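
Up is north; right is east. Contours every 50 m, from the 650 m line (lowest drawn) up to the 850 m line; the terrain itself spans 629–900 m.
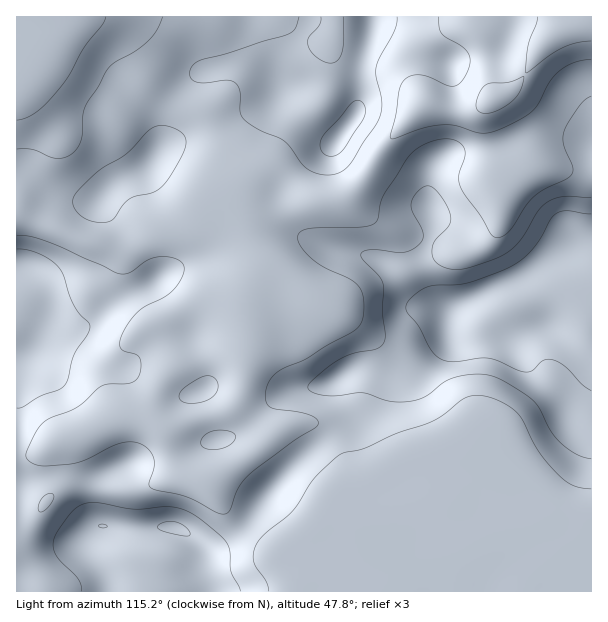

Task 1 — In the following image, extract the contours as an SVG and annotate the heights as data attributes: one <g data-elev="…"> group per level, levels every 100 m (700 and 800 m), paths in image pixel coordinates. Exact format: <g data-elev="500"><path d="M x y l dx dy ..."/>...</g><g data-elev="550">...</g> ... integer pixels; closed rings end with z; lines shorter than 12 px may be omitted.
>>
<g data-elev="700"><path d="M591 59l-16 3-14 7-11 12-11 22-6 8-12 8-23 11-16 3-27-8-15 0-18 3-30 11-2-4 6-21 3-24 2-6 4-5 8-4 9 0 25 10 6 1 8-4 7-13 2-9-2-7-6-6-15-9-6-5-2-6-1-10"/><path d="M163 17l-6 13-9 11-13 10-21 12-7 7-9 17-13 20-2 9-1 22-3 8-5 6-8 5-9 1-7-1-17-7-16-1"/></g><g data-elev="800"><path d="M240 591l-9-19-1-20-3-9-10-10-23-18-11-6-10-2-39 2-41-7-10 2-10 6-15 20-5 12 1 7 2 6 21 23 4 6 0 7"/><path d="M17 408l6-1 16-10 19-7 6-4 4-6 6-26 13-19 3-8-1-4-9-9-6-9-11-30-6-9-9-8-10-5-11-3-10-1"/><path d="M591 198l-27-2-15 5-10 9-17 28-13 13-12 7-22 8-11 3-9 1-9-2-8-4-4-4-2-6 2-12 16-18 1-6-2-8-7-12-8-10-6-2-6 2-8 8-3 8 1 8 11 21 0 6-3 4-7 6-8 3-33-2-7 1-4 3 2 6 15 15 5 9-1 28 3 23-2 9-6 5-23 4-16 7-25 20-5 7 3 5 12 3 13 1 26-3 25 8 17 1 19-4 21-16 11-5 19-3 17 2 15 6 25 17 7 8 12 22 10 13 16 12 15 5"/><path d="M329 156l7-1 6-4 21-31 2-6 0-6-1-4-4-3-4 0-5 2-29 34-2 6 1 6 3 5z"/></g>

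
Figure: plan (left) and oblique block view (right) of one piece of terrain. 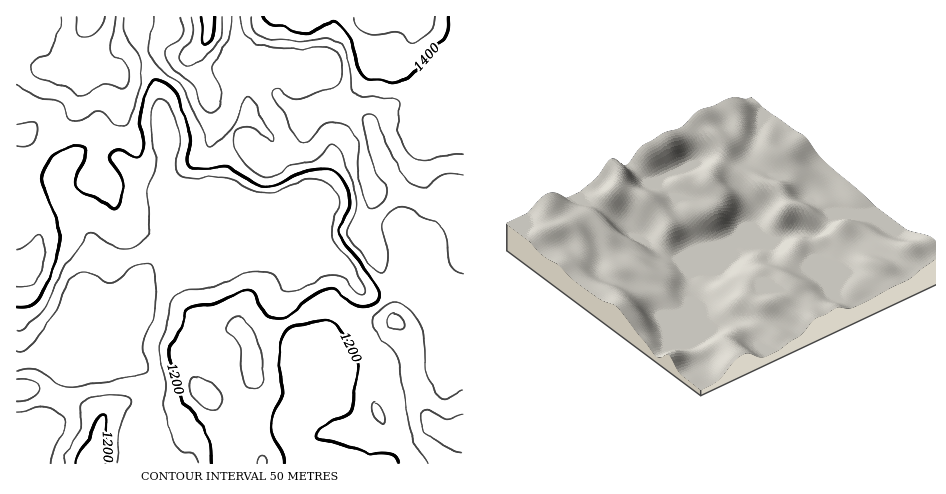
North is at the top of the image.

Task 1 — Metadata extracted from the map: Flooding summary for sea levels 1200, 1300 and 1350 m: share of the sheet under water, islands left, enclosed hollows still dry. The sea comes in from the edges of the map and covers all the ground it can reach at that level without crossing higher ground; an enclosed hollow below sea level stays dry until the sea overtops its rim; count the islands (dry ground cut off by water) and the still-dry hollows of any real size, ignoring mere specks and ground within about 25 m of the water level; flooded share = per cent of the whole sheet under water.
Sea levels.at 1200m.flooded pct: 40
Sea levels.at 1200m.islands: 0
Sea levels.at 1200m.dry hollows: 0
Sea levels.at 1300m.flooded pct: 83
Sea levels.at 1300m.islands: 0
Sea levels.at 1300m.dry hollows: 0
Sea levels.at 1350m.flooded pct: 91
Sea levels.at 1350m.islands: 0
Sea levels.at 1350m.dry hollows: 0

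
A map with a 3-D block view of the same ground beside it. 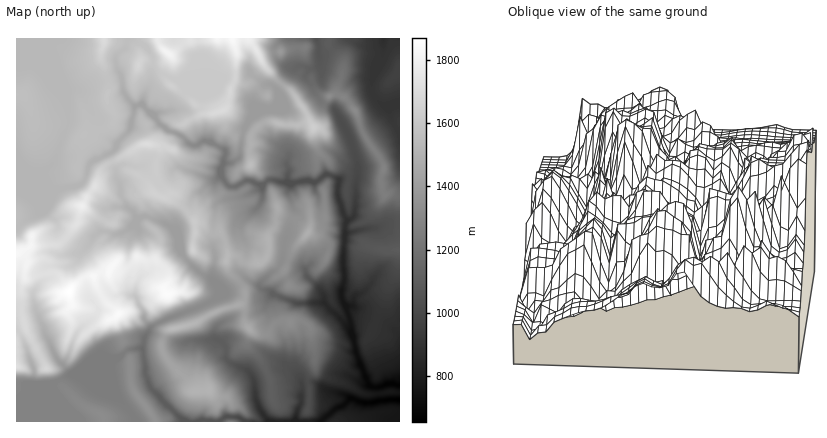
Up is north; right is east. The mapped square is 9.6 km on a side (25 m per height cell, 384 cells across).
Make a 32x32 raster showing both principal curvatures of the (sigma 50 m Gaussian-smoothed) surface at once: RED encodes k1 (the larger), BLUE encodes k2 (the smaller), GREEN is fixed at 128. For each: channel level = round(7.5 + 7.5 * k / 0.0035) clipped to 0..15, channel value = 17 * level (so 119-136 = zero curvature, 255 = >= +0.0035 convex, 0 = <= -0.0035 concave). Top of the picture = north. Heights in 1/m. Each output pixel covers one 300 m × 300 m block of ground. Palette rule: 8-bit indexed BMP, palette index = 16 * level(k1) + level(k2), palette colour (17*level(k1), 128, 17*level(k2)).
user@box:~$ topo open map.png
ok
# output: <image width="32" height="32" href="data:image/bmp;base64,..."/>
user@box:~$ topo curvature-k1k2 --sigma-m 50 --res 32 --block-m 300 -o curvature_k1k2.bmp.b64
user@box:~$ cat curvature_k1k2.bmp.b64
<image width="32" height="32" href="data:image/bmp;base64,Qk02CAAAAAAAADYEAAAoAAAAIAAAACAAAAABAAgAAAAAAAAEAAATCwAAEwsAAAABAAAAAAAAAIAAABGAAAAigAAAM4AAAESAAABVgAAAZoAAAHeAAACIgAAAmYAAAKqAAAC7gAAAzIAAAN2AAADugAAA/4AAAACAEQARgBEAIoARADOAEQBEgBEAVYARAGaAEQB3gBEAiIARAJmAEQCqgBEAu4ARAMyAEQDdgBEA7oARAP+AEQAAgCIAEYAiACKAIgAzgCIARIAiAFWAIgBmgCIAd4AiAIiAIgCZgCIAqoAiALuAIgDMgCIA3YAiAO6AIgD/gCIAAIAzABGAMwAigDMAM4AzAESAMwBVgDMAZoAzAHeAMwCIgDMAmYAzAKqAMwC7gDMAzIAzAN2AMwDugDMA/4AzAACARAARgEQAIoBEADOARABEgEQAVYBEAGaARAB3gEQAiIBEAJmARACqgEQAu4BEAMyARADdgEQA7oBEAP+ARAAAgFUAEYBVACKAVQAzgFUARIBVAFWAVQBmgFUAd4BVAIiAVQCZgFUAqoBVALuAVQDMgFUA3YBVAO6AVQD/gFUAAIBmABGAZgAigGYAM4BmAESAZgBVgGYAZoBmAHeAZgCIgGYAmYBmAKqAZgC7gGYAzIBmAN2AZgDugGYA/4BmAACAdwARgHcAIoB3ADOAdwBEgHcAVYB3AGaAdwB3gHcAiIB3AJmAdwCqgHcAu4B3AMyAdwDdgHcA7oB3AP+AdwAAgIgAEYCIACKAiAAzgIgARICIAFWAiABmgIgAd4CIAIiAiACZgIgAqoCIALuAiADMgIgA3YCIAO6AiAD/gIgAAICZABGAmQAigJkAM4CZAESAmQBVgJkAZoCZAHeAmQCIgJkAmYCZAKqAmQC7gJkAzICZAN2AmQDugJkA/4CZAACAqgARgKoAIoCqADOAqgBEgKoAVYCqAGaAqgB3gKoAiICqAJmAqgCqgKoAu4CqAMyAqgDdgKoA7oCqAP+AqgAAgLsAEYC7ACKAuwAzgLsARIC7AFWAuwBmgLsAd4C7AIiAuwCZgLsAqoC7ALuAuwDMgLsA3YC7AO6AuwD/gLsAAIDMABGAzAAigMwAM4DMAESAzABVgMwAZoDMAHeAzACIgMwAmYDMAKqAzAC7gMwAzIDMAN2AzADugMwA/4DMAACA3QARgN0AIoDdADOA3QBEgN0AVYDdAGaA3QB3gN0AiIDdAJmA3QCqgN0Au4DdAMyA3QDdgN0A7oDdAP+A3QAAgO4AEYDuACKA7gAzgO4ARIDuAFWA7gBmgO4Ad4DuAIiA7gCZgO4AqoDuALuA7gDMgO4A3YDuAO6A7gD/gO4AAID/ABGA/wAigP8AM4D/AESA/wBVgP8AZoD/AHeA/wCIgP8AmYD/AKqA/wC7gP8AzID/AN2A/wDugP8A/4D/AHeHh4eHhpeYh4aF59eQs5DQkLDywLLTwPSQs7enp5eHh4d3h4enl4aGheengKeYlsfl+ISQ2big96W0opGQoaKHd3eHqId2d4a3toCVqMm3yMengaW3l4H3c4Oj9uTk5nGRgaGFh4eHhteSlIeml6iohpaRpqiHhNOjt7aloaSS+dD79KGEd4eGyJCXp8eXp5eFcnPHhoaFx6Z1ppHGl5i0wtag9YN0h4PWoJj3hYenlZG4pqWDhXW3t5WnkLd3h6H3gaXj93NypaWAudVhgYJ1g6a0lMillranprewqIeHtLdxhdXE5aakknGR9ve2pYKUlPnFppaWyNmmgqSYh4fGhJOmx4WU6OjHwcGAofb4pIG0xpWmuMjIhZSht4eHh7ZxlLW3p5WVt+mw6KaCgID09vWlhKe2oIGCxJCVh4eHt5G3yMdlhaaUgJOn2vb51JNjpceUgKDGtILFwpSXiIe1k5SWyLWnlZeWpae4tMi1dHXFs5G119fSg7aQuISXl7WVlrVzpse3l5aFhbengqBzxoO2paLXg7HntZC4hnWXlqamlZV0hqjZw8jItoOw+LHptbbYtbSEhOe3kLeXhpbFx6S2hXWVlaaSpMaVcPiUcteFhZbGlNaFleiguKenqIH5hYXGhYSjgYRztLeC5paVxoSXuMZztfi2xoDFloeXg6PWk7fHhcbIhLXEgmTGuJSmhKeF1oSF16W3oOWUhZeIdnO2lde1hLWSlJWGlMaolaeGgoPXpYTXxafAkaaVhYeHd5PH95SWpKamp8i3lJallabHoPijtujygOWBhtm2h4eHhoOC96dzl5eXl6enpJXB0OOQ+ICysfeg14KW2LWHh4eHl5PWp4Snl5eGppSjkrH2oPXAoOPBsMDDhIb3koeHh3eIppHWtYWGl4aDprelkLL7lnaSp6fk+JZ0dfeCh4iIhoeXl5Kj2JaVtvfE1+aQsvWlhYV1lMSjlYLX14OHiIiHh4iIl4GV1tjHoaCAkLXD56WCZHPXxeWCk/eGhIeIiIeGh4eHuIC1s5DkxoWVtoO01eb29fn5lXD2lYaFh4eHh3eHh4eooueA1ZW01ti4t4OUxIOC9rWAg/iEdYaHh4eHh4eHl6eRoLiXhbaWh9iGdJWVc/elsID2x3OGhoeIh4eHh3eolLWll5W2h3d2xpWFxqTk54PD9teFdJeHh4eHd4eHd5eTt4aFtoV3d3eF5qSS87STpWK2tXR1l5h3h4eHh4eGt4Omx4SltYaHh3XlYPfWUYSkdIfYlnV2p3d3h4eHh5amhJbHgfjHdHaFdfiQ+LDGlsZ0lsiWhoaXh4eHh3d3htiVhZPVtaXHtce11ebEoaOz1ZS2lpWHhag="/>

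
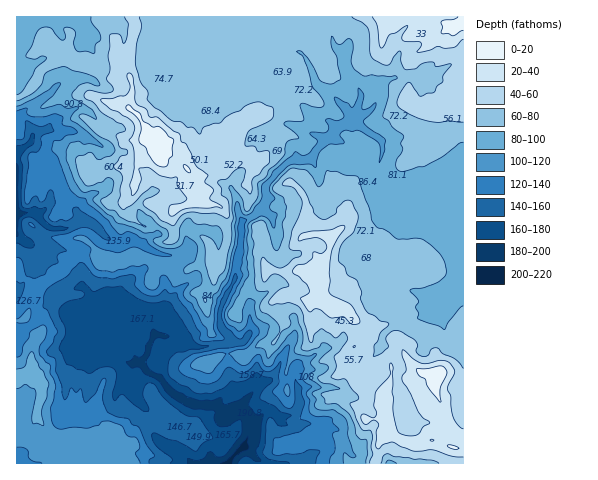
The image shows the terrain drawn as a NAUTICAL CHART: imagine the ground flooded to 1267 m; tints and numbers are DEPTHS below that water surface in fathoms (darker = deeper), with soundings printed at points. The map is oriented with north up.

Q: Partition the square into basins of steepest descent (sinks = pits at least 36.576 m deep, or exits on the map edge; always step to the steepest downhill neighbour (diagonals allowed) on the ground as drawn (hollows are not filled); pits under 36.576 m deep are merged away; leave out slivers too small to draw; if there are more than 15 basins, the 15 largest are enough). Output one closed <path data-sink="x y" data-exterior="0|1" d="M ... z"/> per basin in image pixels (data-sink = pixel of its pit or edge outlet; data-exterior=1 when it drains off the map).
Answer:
<path data-sink="228 463" data-exterior="1" d="M463 16l-446 0-1 81 8-2 7-6 11-19 20-10 9 0 14 5 21 12 10 2 9 8 6 0 2 3-4 18 11 9 8 17 10 4 2 5-3 7-11 6-8 8-2 4-1 24 12 11 21 8 28-8 26 4 5 10 1 22-5 27-9 7-5-10-27 6-22-5-10-5-13-4-18 6-13 1-5-1-7-6-11 0-12 5-8 12-23 14-6 9-6 19-6 5-6 2 0 116 16-2 2-11 4-8 6 11 8 8 44 2 8 6 12 2 14 19 245 0 4-12 0-10 7-13 12 11 14 4 25-3 16 7 10 0z"/><path data-sink="17 214" data-exterior="1" d="M71 60l-9 0-20 10-11 19-15 9 1 222 5-1 6-5 6-19 5-9 24-14 7-11 8-5 16-1 7 6 5 1 13-1 18-6 13 4 10 5 22 5 27-6 5 10 9-7 4-21 0-28-5-10-26-4-28 8-21-8-12-11 1-24 10-12 11-6 3-7-2-4-10-5-8-17-11-9 4-18-2-3-6 0-9-8z"/><path data-sink="17 461" data-exterior="1" d="M38 416l-4 8 0 9-5 3-13 2 1 26 112-1-13-18-12-2-8-6-44-2-8-8z"/><path data-sink="390 463" data-exterior="1" d="M386 429l-7 13-3 22 88-1-1-15-10 0-16-7-25 3-14-4z"/>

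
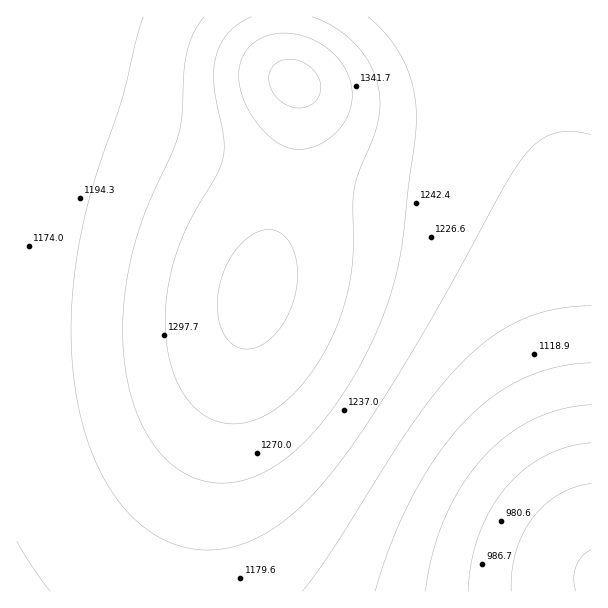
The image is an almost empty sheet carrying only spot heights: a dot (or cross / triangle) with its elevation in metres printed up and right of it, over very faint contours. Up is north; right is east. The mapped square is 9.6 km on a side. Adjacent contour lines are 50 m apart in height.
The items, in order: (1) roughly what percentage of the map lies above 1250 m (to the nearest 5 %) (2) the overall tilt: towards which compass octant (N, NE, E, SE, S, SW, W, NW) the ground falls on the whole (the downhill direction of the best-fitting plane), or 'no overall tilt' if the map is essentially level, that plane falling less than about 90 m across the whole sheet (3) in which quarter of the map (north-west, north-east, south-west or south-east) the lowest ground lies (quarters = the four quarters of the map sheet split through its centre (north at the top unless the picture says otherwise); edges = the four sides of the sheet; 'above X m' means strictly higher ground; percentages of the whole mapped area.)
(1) Ground above 1250 m makes up about 30 % of the sheet.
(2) The general tilt is down to the south-east (the land rises towards the north-west).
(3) The lowest ground is in the south-east quarter.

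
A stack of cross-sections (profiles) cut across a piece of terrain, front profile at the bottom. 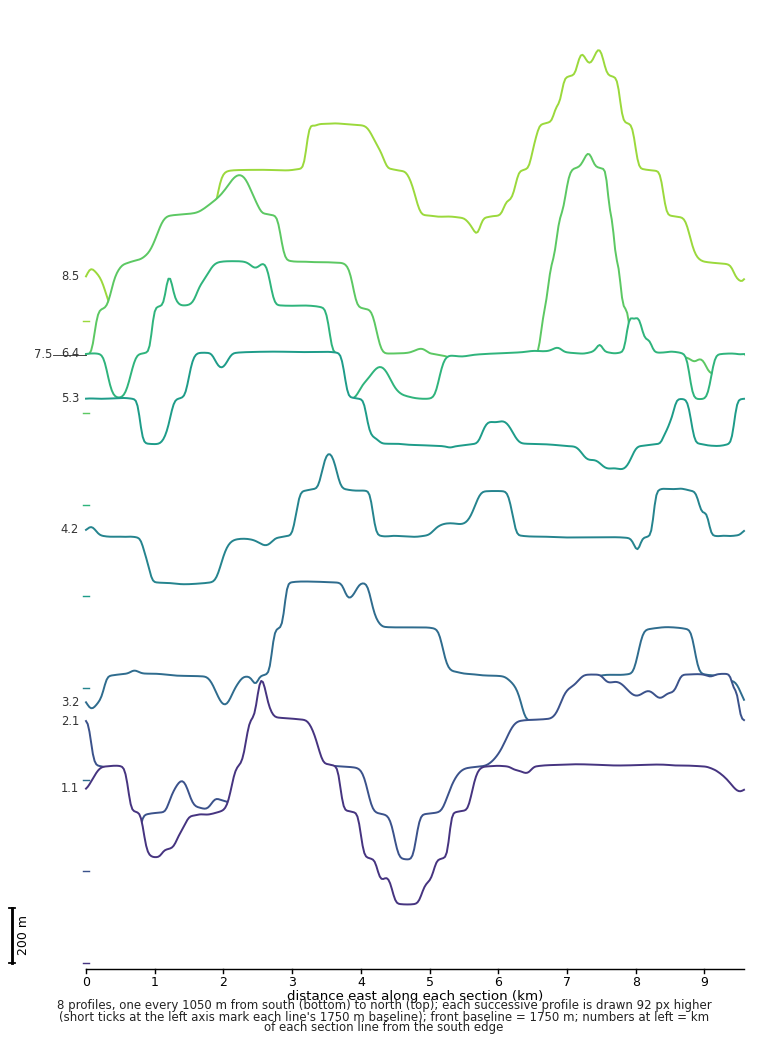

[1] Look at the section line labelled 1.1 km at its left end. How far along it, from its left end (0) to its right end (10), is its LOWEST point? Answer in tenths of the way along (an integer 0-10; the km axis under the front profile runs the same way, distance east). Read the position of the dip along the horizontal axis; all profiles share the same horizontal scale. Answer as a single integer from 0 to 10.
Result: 5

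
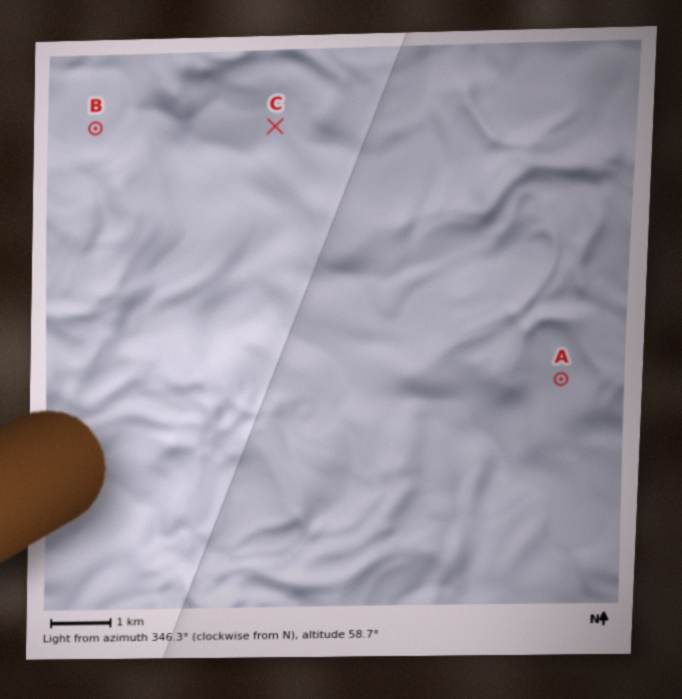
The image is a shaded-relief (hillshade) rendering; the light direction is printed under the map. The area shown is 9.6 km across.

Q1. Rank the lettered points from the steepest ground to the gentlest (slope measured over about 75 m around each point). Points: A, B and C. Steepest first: C A B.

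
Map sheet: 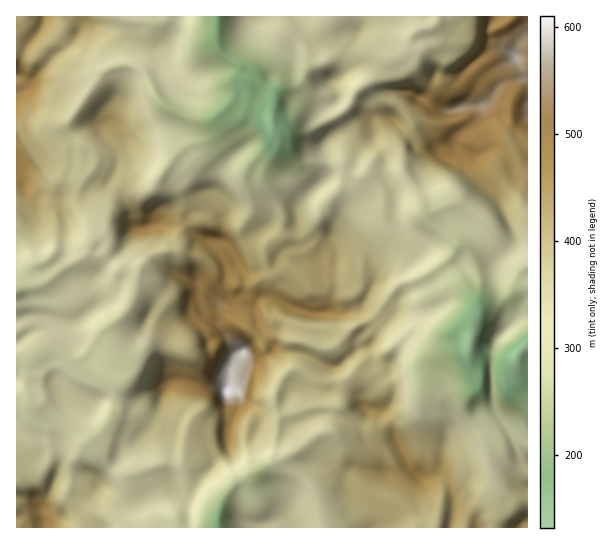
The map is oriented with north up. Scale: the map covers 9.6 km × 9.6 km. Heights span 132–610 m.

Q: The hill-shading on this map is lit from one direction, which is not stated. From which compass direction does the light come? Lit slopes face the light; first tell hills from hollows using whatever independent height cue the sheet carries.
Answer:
SE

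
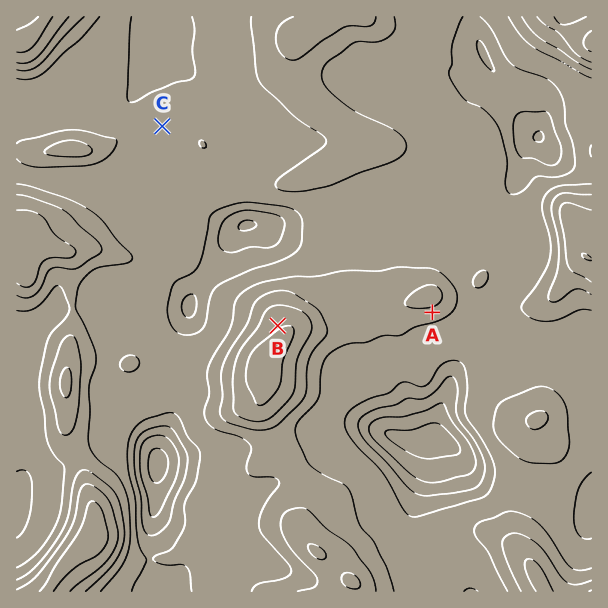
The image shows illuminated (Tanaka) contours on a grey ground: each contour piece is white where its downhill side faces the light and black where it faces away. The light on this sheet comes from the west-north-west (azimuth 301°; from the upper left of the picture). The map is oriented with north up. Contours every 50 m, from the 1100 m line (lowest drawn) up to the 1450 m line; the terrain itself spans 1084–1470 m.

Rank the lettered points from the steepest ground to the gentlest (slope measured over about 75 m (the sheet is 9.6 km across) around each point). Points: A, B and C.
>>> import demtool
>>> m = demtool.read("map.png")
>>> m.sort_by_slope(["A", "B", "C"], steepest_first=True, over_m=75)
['A', 'B', 'C']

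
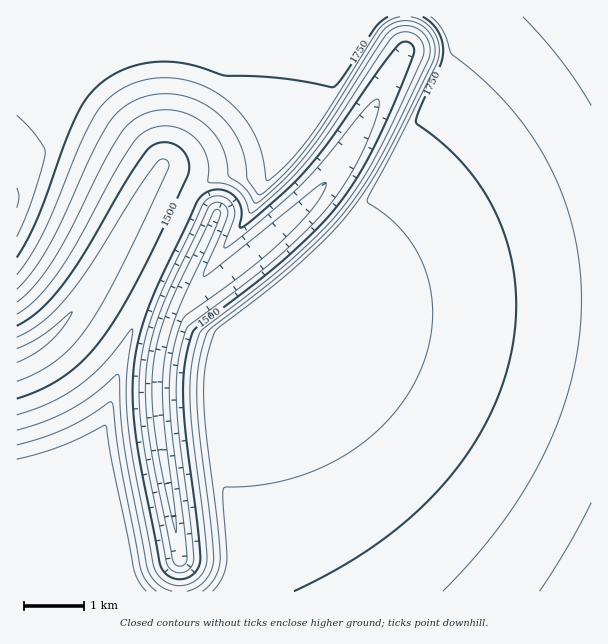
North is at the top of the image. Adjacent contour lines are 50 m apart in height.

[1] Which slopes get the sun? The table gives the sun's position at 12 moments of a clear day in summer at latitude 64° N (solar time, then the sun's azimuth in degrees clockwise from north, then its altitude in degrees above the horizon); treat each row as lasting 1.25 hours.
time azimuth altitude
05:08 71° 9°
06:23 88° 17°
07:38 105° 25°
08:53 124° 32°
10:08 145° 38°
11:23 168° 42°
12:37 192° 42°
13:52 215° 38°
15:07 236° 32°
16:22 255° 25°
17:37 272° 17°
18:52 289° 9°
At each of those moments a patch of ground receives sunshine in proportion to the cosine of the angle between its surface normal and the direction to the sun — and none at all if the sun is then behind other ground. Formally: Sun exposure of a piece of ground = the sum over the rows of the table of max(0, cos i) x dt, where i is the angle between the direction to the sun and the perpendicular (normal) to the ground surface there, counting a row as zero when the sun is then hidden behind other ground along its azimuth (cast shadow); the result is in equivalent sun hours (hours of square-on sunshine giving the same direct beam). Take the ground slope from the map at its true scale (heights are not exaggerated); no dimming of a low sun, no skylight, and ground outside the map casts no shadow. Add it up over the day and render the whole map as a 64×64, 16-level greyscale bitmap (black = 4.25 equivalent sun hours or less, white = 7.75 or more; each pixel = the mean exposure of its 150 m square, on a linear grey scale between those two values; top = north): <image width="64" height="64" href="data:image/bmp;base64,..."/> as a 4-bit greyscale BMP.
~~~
<image width="64" height="64" href="data:image/bmp;base64,Qk12CAAAAAAAAHYAAAAoAAAAQAAAAEAAAAABAAQAAAAAAAAIAAATCwAAEwsAABAAAAAAAAAAAAAAABEREQAiIiIAMzMzAERERABVVVUAZmZmAHd3dwCIiIgAmZmZAKqqqgC7u7sAzMzMAN3d3QDu7u4A////AKqqqqqqqqcyAAATWqqqqqqqqqqqqqqqqqqqqqqqqqqqqqqqqqqqplQAADRYqqqqqqqqqqqqqqqqqqqqqqqqqqqqqqqqqqqodiAAV3iqqqqqqqqqqqqqqqqqqqqqqqqqqqqqqqqqqpmXURWJmaqqqqqqqqqqqqqqqqqqqqqqqqqqqqqqqqqqmIdjWKu6qqqqqqqqqqqqqqqqqqqqqqqqqqqqqqqqqqqYh1NYq7qqqqqqqqqqqqqqqqqqqqqqqqqqqqqqqqqqqpiGU2iruqqqqqqqqqqqqqqqqqqqqqqqqqqqqqqqqqqqiIZEaLu6qqqqqqqqqqqqqqqqqqqqqqqqqqqqqqqqqqqIhUR5u7qqqqqqqqqqqqqqqqqqqqqqqqqqqqqqqqqqqYiFNXm7uqqqqqqqqqqqqqqqqqqqqqqqqqqquqqqqqqpiHU1iru6qqqqqqqqqqqqqqqqqqqqqqqqqqq7qqqqqqmIdTWKu7qqqqqqqqqqqqqqqqqqqqqqqqqqqru7qqqqqYhlNou7uqqqqqqqqqqqqqqqqqqqqqqqqqqqu7u7qqqoiGRGi7uqqqqqqqqqqqqqqqqqqqqqqqqqqqqJqru6qqmIVFebu6qqqqqqqqqqqqqqqqqqqqqqqqqqqmZ4mruqqZhjV5u7qqqqqqqqqqqqqqqqqqqqqqqqqqqqZmZnmrupmGNXm7uqqqqqqqqqqqqqqqqqqqqqqqqqqqpmZmZ3mpmYY1iru6qqqqqqqqqqqqqqqqqqqqqqqqqqqmZnd3d4mZhkWKu7qqqqqqqqqqqqqqqqqqqqqqqqqqqqd3d3d3eZmGRYu7qqqqqqqqqqqqqqqqqqqqqqqqqqqqp3d3d3d4qYZFiqqqqqqqqqqqqqqqqqqqqqqqqqqqqqqnd3d3d3iqhlWKqqqqqqqqqqqqqqqqqqqqqqqqqqqqqqd3d3d3eKqHVYqqqqqqqqqqqqqqqqqqqqqqqqqqqqqqp3d3d3iIqpdViqqqqqqqqqqqqqqqqqqqqqqqqqqqqqqnd3eIiIibp1V5maqqqqqqqqqqqqqqqqqqqqqqqqqqqqd4iIiIiJuoVHmZm7uqqqqqqqqqqqqqqqqqqqqqqqqqqoiIiIiIi7lkaIibu7u6qqqqqqqqqqqqqqqqqqqqqqqu2oiIiIiKy3RYiIq7u7u7u6qqqqqqqqqqqqqqqqqqqq7uuIiIiInMpUd2abu7u7u7u7u7qqqqqqqqqqqqqqqqru7riJmZmczINTABi7u7u7u7u7u7u7u7qqqqqqqqqqqu7u23eJmZrdxEQQAFq7u7u7u7u7u7u7u7u7u7qqqqqq7u7dp3iZmc3XRlIAA6u7u7u7u7u7u7u7u7u7u7u7u7vu7d3Zd4mZvds4hTEAGLu7u7u7u7u7u7u7u7u7u7u7u+7d3dyHeJmt3VapZBAAe7u7u7u7u7u7u7u7u7u7u7u73d3d3ah3mZzdo5uXQgAFq7u7u7u7u7u7u7u7u7u7u7vd3d3dyYeJmt3VXMqFMQA6u7u7u7u7u7u7u7u7u7u7u93d3d3biHiZzdk33KhjEAKru7u7u7u7u7u7u7u7u7u73d3d3dyoh5mt3ESu2oZCABm7u7u7u7u7u7u7u7u7u7vd3MzMzMiIiZzdg1ztuGQhAZu7u7u7u7u7u7u7u7u7u8zMzMzMyoiJm920SO/blkMQGbu7u7u7u7u7u7u7u7u7zMzMzMzMmImZzbc2n/25ZDEBm7u7u7u7u7u7u7u7u7vMzMzMzMy4iJm9uUaM/9uWMhEqu7u7u7u7u7u7u7u7u8zMzMzMzMmImZy7qrv//bljESSru7u7u7u7u7u7u7u7vMzMzMzMy4iZm87u7e//y4YxImu7u7u7u7u7u7u7u7urzMzMzMzMqIma3//+7//8p2MTOLu7u7u7u7u7u7u7u6u8zMzMzMzIiZmt//7L//7JdTI0q7u7u7u7u7u7u7u7qrvMzMzMzMuJmqqruqvP/+uGQyNru7u7u7u7u7u7u7uqq8zMzMzMzKmqu7u7u7z//bdUI0i7u7u7u7u7u7u7u6qrvMzMzMzNzMu7u7u7u8/+yWVCRau7u7u7u7u7u7u7qqq8zMzMzN3dzMzLu7u7vf/bhlM0e7u7u7u7u7u7u7uqqrzMzMzN3d3dzMzMy7u77+ynVDRau7u7u7u7u7u7u6qqq8zMzM3d3d3czMzLu7vP/rllQ0e7u7u7u7u7u7u7qqqrzMzM3d3d3d3MzMu7u73+y3VTRZu7u7u7u7u7u7uqqqq8zM3d3d3d3d3Mu7u7u+/rllQ1a7u7u7u7u7u7u6qqqrzM3d3d3d3d3dy7u7u7z+24VTRZu7u7u7u7u7u7qqqqq83d3d3d3d3dy7u7u7u+/sl1Q1W7u7u7u7u7u7uqqqqrvN3d3d3d3dy7u7u7u7zuy4VTRIu7u7u7u7u7u6qqqru7zd3d3d3dy7u7u7u7u9/sp1Q1Wru7u7u7u7u7qqqqu7u7zd3d3cu7u7u7u7u7zuy4ZTRYu7u7u7u7u7uqqqu7u7u7vMu7u7u7u7u7u7u9/cp1VIm7u7u7u7u7u6qqu7u7u7u7u7u7u7u7u7u7u7vuy4eIq7u7u7u7u7u7qqu7u7u7u7u7u7u7u7u7u7u7u8/cq7vdu7u7u7u7u7uqu7u7u7u7u7u7u7u7u7u7u7u7vv7d7v27u7u7u7u7u7u7u7u7u7u7u7u7u7u7u7u7u7u8////+7u7u7u7u7u7"/>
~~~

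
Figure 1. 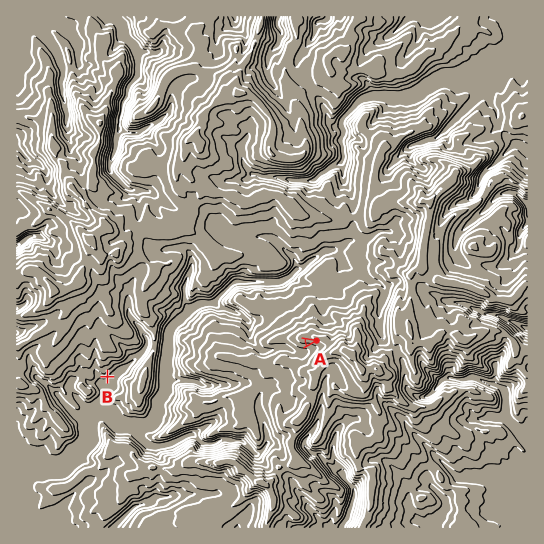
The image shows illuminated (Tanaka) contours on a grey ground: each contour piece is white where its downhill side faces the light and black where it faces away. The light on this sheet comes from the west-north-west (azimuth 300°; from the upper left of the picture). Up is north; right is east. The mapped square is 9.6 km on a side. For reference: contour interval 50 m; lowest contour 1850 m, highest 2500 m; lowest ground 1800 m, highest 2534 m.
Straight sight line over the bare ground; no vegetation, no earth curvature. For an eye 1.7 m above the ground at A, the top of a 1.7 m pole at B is hidden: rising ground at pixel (250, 352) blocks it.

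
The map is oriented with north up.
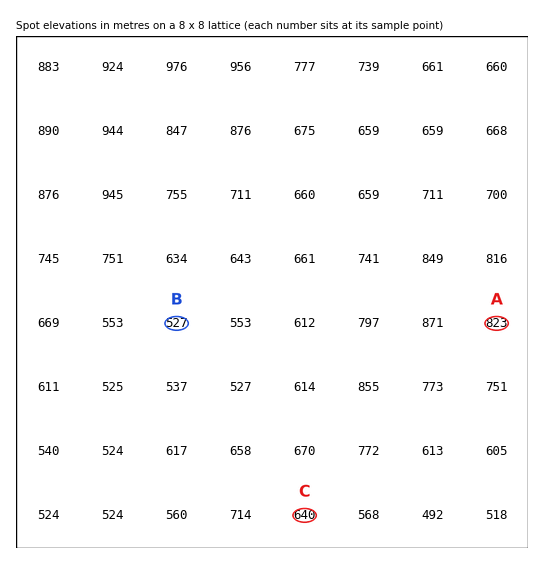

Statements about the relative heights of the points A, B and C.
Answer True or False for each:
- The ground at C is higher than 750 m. False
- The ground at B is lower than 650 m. True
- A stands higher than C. True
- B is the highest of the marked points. False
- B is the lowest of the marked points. True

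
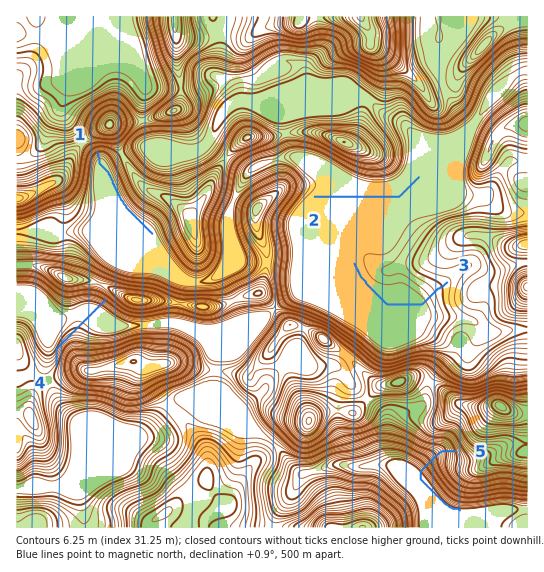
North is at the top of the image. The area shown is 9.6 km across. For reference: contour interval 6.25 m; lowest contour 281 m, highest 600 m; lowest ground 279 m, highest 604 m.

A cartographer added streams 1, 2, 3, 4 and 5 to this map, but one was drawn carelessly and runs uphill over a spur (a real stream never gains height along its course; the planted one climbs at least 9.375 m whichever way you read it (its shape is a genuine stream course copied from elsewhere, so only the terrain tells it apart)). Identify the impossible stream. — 4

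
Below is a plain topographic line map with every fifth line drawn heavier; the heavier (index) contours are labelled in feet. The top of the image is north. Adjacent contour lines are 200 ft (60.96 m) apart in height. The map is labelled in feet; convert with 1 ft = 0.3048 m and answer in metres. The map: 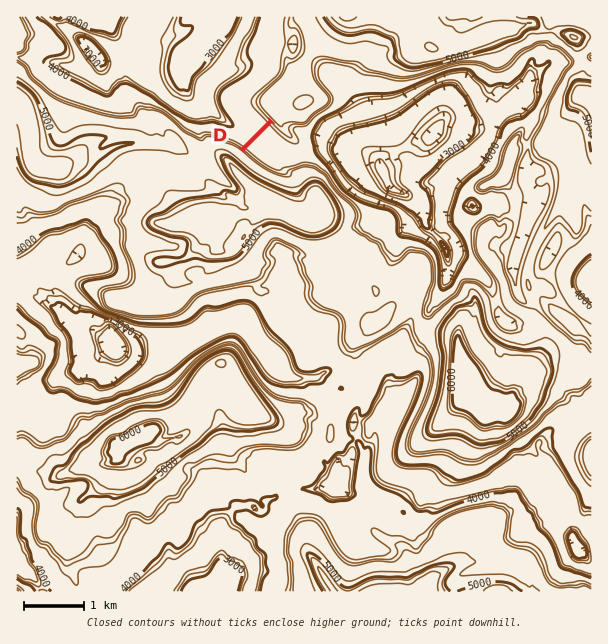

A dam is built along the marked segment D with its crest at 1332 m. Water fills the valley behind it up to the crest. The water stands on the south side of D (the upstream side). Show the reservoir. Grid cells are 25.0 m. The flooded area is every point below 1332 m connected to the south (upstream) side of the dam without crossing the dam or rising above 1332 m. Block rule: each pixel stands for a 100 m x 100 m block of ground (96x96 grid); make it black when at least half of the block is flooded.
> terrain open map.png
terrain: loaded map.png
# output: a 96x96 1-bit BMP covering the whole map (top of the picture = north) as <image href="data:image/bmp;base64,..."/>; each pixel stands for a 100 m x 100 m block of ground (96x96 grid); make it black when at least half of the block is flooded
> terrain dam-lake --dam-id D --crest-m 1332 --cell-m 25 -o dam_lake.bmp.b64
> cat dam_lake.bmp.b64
<image width="96" height="96" href="data:image/bmp;base64,Qk2+BAAAAAAAAD4AAAAoAAAAYAAAAGAAAAABAAEAAAAAAIAEAAATCwAAEwsAAAIAAAAAAAAA////AAAAAAAAAAAAAAAAAAAAAAAAAAAAAAAAAAAAAAAAAAAAAAAAAAAAAAAAAAAAAAAAAAAAAAAAAAAAAAAAAAAAAAAAAAAAAAAAAAAAAAAAAAAAAAAAAAAAAAAAAAAAAAAAAAAAAAAAAAAAAAAAAAAAAAAAAAAAAAAAAAAAAAAAAAAAAAAAAAAAAAAAAAAAAAAAAAAAAAAAAAAAAAAAAAAAAAAAAAAAAAAAAAAAAAAAAAAAAAAAAAAAAAAAAAAAAAAAAAAAAAAAAAAAAAAAAAAAAAAAAAAAAAAAAAAAAAAAAAAAAAAAAAAAAAAAAAAAAAAAAAAAAAAAAAAAAAAAAAAAAAAAAAAAAAAAAAAAAAAAAAAAAAAAAAAAAAAAAAAAAAAAAAAAAAAAAAAAAAAAAAAAAAAAAAAAAAAAAAAAAAAAAAAAAAAAAAAAAAAAAAAAAAAAAAAAAAAAAAAAAAAAAAAAAAAAAAAAAAAAAAAAAAAAAAAAAAAAAAAAAAAAAAAAAAAAAAAAAAAAAAAAAAAAAAAAAAAAAAAAAAAAAAAAAAAAAAAAAAAAAAAAAAAAAAAAAAAAAAAAAAAAAAAAAAAAAAAAAAAAAAAAAAAAAAAAAAAAAAAAAAAAAAAAAAAAAAAAAAAAAAAAAAAAAAAAAAAAAAAAAAAAAAAAAAAAAAAAAAAAAAAAAAAAAAAAAAAAAAAAAAAAAAAAAAAAAAAAAAAAAAAAAAAAAAAAAAAAAAAAAAAAAAAAAAAAAAgAAAAAAAAAAAAAAA4AAAAAAAAAAAAAAAcACAAAAAAAAAAAAAeAGAAAAAAAAAAAAAfDEAAAAAAAAAAAAAfnMAAAAAAAAAAAAAf+MAAAAAAAAAAAAAf+MAAAAAAAAAAAAAf8eAAAAAAAAAAAAwf4eAAAAAAAAAAAA4/4eAAAAAAAAAAAB//wfAAAAAAAAAAAD//wPAAAAAAAAAAAP//wHAAAAAAAAAAAf//4HgAAAAAAAAAAf//4HgAAAAAAAAAAf////wAAAAAAAAAAf////4AAAAAAAAAA/////4AAAAAAAAAB/////4AAAAAAAAAD/////8AAAAAAAAAH///4H8AAAAAAAAAP///8H8AAAAAAAAAP///+H4AAAAAAADw/////H4AAAAAAAH//////jwAAAAAAAf//////jAAAAAAAA///////jAAAAAAAAf//////zAAAAAAAAP//////zAAAAAAAAHP/////7gAAAAAAACP//////gAAAAAAAAB//////wAAAAAAAAA//////wAAAAAAAAAf/////wAAAAAAAAAP/////4AAAAAAAAAP/////4AAAAAAAAAP/////8AAAAAAAAAf/////8AAAAAAAAA//////+AAAAAAAAA/8Af//+AAAAAAAAA/gAH+P/AAAAAAAAAYAAAAH/AAAAAAAAAAAAAAD/AAAAAAAAAAAAAAB+AAAAAAAAAAAAAAAQAAAAAAAAAAAAAAAAAAAAAAAAAAAAAAAAAAAAAAAAAAAAAAAAAAAAAAAAAAAAAAAAA="/>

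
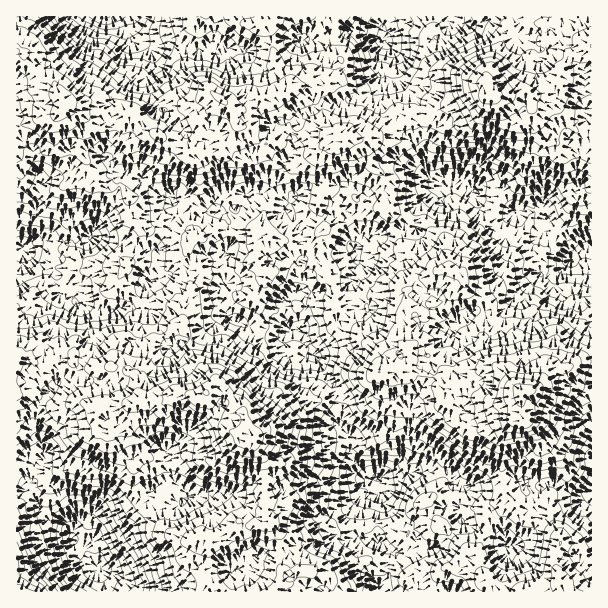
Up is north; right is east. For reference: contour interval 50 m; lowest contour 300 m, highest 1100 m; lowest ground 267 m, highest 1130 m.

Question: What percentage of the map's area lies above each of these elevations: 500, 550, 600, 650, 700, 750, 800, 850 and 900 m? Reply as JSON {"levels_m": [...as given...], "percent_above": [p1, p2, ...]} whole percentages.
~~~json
{"levels_m": [500, 550, 600, 650, 700, 750, 800, 850, 900], "percent_above": [96, 91, 84, 73, 58, 44, 31, 19, 9]}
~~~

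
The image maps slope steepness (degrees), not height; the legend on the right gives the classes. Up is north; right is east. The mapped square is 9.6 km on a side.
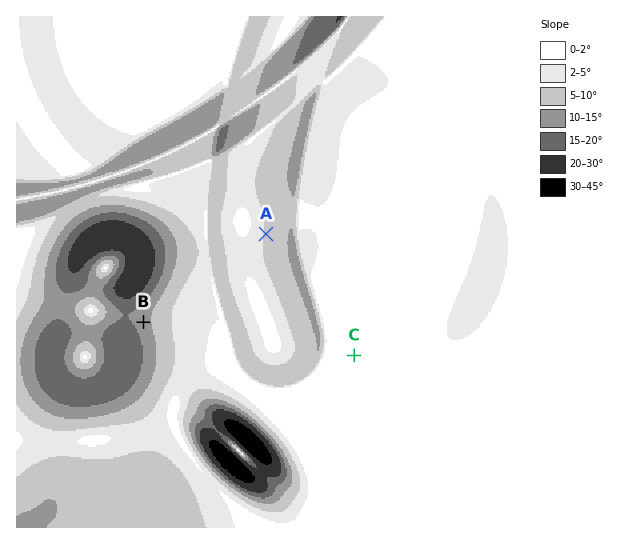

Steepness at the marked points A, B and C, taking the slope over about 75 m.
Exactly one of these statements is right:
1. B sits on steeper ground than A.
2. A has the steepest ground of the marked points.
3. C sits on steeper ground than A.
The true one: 1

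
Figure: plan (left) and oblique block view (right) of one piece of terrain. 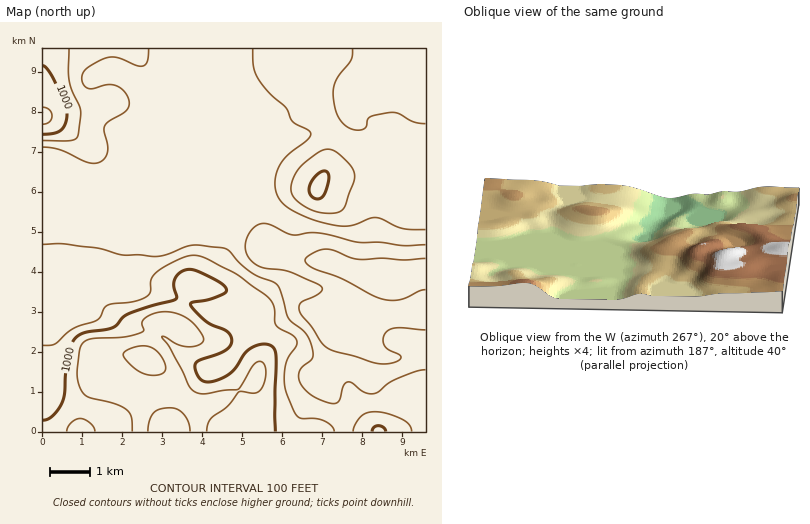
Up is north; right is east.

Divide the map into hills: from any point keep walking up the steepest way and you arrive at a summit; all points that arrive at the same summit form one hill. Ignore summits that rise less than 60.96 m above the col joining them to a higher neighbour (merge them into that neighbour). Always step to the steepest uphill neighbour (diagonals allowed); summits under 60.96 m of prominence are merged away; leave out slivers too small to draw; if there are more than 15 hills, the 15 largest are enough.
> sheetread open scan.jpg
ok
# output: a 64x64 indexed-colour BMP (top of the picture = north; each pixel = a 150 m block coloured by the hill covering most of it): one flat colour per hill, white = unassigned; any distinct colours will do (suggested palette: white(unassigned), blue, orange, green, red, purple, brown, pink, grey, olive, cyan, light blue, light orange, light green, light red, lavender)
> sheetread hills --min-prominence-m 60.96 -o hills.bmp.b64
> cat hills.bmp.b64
<image width="64" height="64" href="data:image/bmp;base64,Qk12CAAAAAAAAHYAAAAoAAAAQAAAAEAAAAABAAQAAAAAAAAIAAATCwAAEwsAABAAAAAAAAAA////ALR3HwAOf/8ALKAsACgn1gC9Z5QAS1aMAMJ34wB/f38AIr28AM++FwDox64AeLv/AIrfmACWmP8A1bDFABERERERERERERERERERERERERERERERERERERERERERERERERERERERERERERERERERERERERERERERERERERERERERERERERERERERERERERERERERERERERERERERERERERERERERERERERERERERERERERERERERERERERERERERERERERERERERERERERERERERERERERERERERERERERERERERERERERERERERERERERERERERERERERERERERERERERERERERERERERERERERERERERERERERERERERERERERERERERERERERERERERERERERERERERERERERERERERERERERERERERERERERERERERERERERERERERERERERERERERERERERERERERERERERERERERERERERERERERERERERERERERERERERERERERERERERERERERERERERERERERERERERERERERERERERERERERERERERERERERERERERERERERERERERERERERERERERERERERERERERERERERERERERERERERERERERERERERERERERERERERERERERERERERERERERERERERERERERERERERERERERERERERERERERERERERERERERERERERERERERERERERERERERERERERERERERERERERERERERERERERERERERERERERERERERERERERERERERERERERERERERERERERERERERERERERERERERERERERERERERERERERERERERERERERERERERERERERERERERERERERERERERERERERERERERERERERERERERERERERERERERERERERERERERERERERERERERERERERERERERERERERERERERERERERERERERERERERERERERERERERERERERERERERERERERERERERERERERERERERERERERERERERERERERERERERERERERERERERERERERERERERERERERERERERERERERERERERERERERERERERERERERERERERERERERERERERERERERERERERERERERERERERERERERERERERERERIiIiIiIhEREREREREREREREREREREREREREREREREiIiIiIiIiERERERERERERERERERERERERERERERESIiIiIiIiIiIRERERERERERERERERERERERERESIiIiIiIiIiIiIiIhEREREREREREREREREREREREREiIiIiIiIiIiIiIiIiEREREREREREREREREREREREREiIiIiIiIiIiIiIiIiIRERERERERERERERERERERERESIiIiIiIiIiIiIiIiIhERERERERERERERERERERERESIiIiIiIiIiIiIiIiIiEREREzMzMiIiIiIiERERERERIiIiIiIiIiIiIiIiIiIzMzMzMzMyIiIiIiIiIhERERIiIiIiIiIiIiIiIiIiIjMzMzMzMzMiIiIiIiIiIhERIiIiIiIiIiIiIiIiIiIiMzMzMzMzMyIiIiIiIiIiIiIiIiIiIiIiIiIiIiIiIiIzMzMzMzMzMSIiIiIiIiIiIiIiIiIiIiIiIiIiIiIiIjMzMzMzMzMyEiIiIiIiIiIiIiIiIiIiIiIiIiIiIiIiMzMzMzMzMzIRIiIiIiIiIiIiIiIiIiIiIiIiIiIiIiIzMzMzMzMzMyERIiIiIiIiIiIiIiIiIiIiIiIiIiIiIjMzMzMzMzMzIRESIiIiIiIiIiIiIiIiIiIiIiIiIiIiMzMzMzMzMzMyERIiIiIiIiIiIiIiIiIiIiIiIiIiIiIzMzMzMzMzMzIiIiIiIiIiIiIiIiIiIiIiIiIiIiIiIjMzMzMzMzMzMiIiIiIiIiIiIiIiIiIiIiIiIiIiIiIiMzMzMzMzMzMzIiIiIiIiIiIiIiIiIiIiIiIiIiIiIiIzMzMzMzMzMzMiIiIiIiIiIiIiIiIiIiIiIiIiIiIiIjMzMzMzMzMzMzIiIiIiIiIiIiIiIiIiIiIiIiIiIiIiMzMzMzMzMzMzMiIiIiIiIiIiIiIiIiIiIiIiIiIiIiIzMzMzMzMzMzMyIiIiIiIiIiIiIiIiIiIiIiIiIiIiIjMzMzMzMzMzMzMiIiIiIiIiIiIiIiIiIiIiIiIiIiIiMzMzMzMzMzMzMyIiIiIiIiIiIiIiIiIiIiIiIiIiIiIzMzMzMzMzMzMzMiIiIiIiIiIiIiIiIiIiIiIiIiIiIjMzMzMzMzMzMzMyIiIiIiIiIiIiIiIiIiIiIiIiIiIiMzMzMzMzMzMzMzMiIiIiIiIiIiIiIiIiIiIiIiIiIiIzMzMzMzMzMzMzMyIiIiIiIiIiIiIiIiIiIiIiIiIiIjMzMzMzMzMzMzMzIiIiIiIiIiIiIiIiIiIiIiIiIiIiMzMzMzMzMzMzMzMyIiIiIiIiIiIiIiIiIiIiIiIiIiIzMzMzMzMzMzMzMzIiIiIiIiIiIiIiIiIiIiIiIiIiIjMzMzMzMzMzMzMzMiIiIiIiIiIiIiIiIiIiIiIiIiIiMzMzMzMzMzMzMzMyIiIiIiIiIiIiIiIiIiIiIiIiIiIzMzMzMzMzMzMzMzIiIiIiIiIiIiIiIiIiIiIiIiIiIjMzMzMzMzMzMzMzMiIiIiIiIiIiIiIiIiIiIiIiIiIi"/>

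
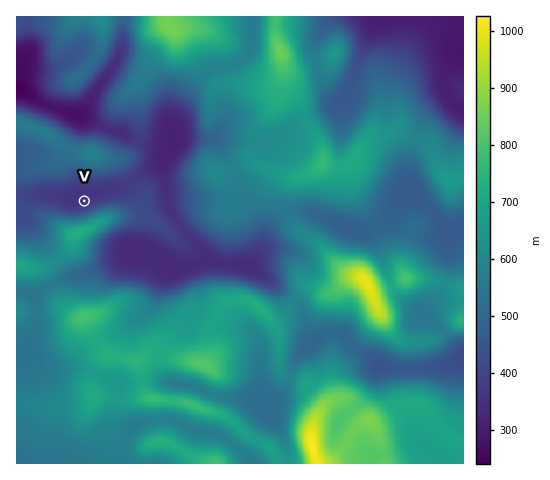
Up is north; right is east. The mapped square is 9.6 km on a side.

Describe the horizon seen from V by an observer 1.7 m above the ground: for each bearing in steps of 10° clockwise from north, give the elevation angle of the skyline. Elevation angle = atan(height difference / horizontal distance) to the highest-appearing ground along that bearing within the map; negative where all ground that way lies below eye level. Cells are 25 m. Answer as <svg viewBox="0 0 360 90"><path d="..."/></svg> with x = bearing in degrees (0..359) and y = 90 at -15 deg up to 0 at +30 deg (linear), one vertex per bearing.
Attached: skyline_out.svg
<svg viewBox="0 0 360 90"><path d="M0 36l10-1 10 1 10 4 10 6 10 4 10 1 10 1 10-1 10-1 10-11 10-14 10-12 10-8 10-5 10 0 10 0 10 0 10 0 10 1 10 3 10 6 10 8 10 9 10 9 10 8 10 7 10 5 10 0 10-4 10-2 10-4 10-4 10-1 10 1 10-3"/></svg>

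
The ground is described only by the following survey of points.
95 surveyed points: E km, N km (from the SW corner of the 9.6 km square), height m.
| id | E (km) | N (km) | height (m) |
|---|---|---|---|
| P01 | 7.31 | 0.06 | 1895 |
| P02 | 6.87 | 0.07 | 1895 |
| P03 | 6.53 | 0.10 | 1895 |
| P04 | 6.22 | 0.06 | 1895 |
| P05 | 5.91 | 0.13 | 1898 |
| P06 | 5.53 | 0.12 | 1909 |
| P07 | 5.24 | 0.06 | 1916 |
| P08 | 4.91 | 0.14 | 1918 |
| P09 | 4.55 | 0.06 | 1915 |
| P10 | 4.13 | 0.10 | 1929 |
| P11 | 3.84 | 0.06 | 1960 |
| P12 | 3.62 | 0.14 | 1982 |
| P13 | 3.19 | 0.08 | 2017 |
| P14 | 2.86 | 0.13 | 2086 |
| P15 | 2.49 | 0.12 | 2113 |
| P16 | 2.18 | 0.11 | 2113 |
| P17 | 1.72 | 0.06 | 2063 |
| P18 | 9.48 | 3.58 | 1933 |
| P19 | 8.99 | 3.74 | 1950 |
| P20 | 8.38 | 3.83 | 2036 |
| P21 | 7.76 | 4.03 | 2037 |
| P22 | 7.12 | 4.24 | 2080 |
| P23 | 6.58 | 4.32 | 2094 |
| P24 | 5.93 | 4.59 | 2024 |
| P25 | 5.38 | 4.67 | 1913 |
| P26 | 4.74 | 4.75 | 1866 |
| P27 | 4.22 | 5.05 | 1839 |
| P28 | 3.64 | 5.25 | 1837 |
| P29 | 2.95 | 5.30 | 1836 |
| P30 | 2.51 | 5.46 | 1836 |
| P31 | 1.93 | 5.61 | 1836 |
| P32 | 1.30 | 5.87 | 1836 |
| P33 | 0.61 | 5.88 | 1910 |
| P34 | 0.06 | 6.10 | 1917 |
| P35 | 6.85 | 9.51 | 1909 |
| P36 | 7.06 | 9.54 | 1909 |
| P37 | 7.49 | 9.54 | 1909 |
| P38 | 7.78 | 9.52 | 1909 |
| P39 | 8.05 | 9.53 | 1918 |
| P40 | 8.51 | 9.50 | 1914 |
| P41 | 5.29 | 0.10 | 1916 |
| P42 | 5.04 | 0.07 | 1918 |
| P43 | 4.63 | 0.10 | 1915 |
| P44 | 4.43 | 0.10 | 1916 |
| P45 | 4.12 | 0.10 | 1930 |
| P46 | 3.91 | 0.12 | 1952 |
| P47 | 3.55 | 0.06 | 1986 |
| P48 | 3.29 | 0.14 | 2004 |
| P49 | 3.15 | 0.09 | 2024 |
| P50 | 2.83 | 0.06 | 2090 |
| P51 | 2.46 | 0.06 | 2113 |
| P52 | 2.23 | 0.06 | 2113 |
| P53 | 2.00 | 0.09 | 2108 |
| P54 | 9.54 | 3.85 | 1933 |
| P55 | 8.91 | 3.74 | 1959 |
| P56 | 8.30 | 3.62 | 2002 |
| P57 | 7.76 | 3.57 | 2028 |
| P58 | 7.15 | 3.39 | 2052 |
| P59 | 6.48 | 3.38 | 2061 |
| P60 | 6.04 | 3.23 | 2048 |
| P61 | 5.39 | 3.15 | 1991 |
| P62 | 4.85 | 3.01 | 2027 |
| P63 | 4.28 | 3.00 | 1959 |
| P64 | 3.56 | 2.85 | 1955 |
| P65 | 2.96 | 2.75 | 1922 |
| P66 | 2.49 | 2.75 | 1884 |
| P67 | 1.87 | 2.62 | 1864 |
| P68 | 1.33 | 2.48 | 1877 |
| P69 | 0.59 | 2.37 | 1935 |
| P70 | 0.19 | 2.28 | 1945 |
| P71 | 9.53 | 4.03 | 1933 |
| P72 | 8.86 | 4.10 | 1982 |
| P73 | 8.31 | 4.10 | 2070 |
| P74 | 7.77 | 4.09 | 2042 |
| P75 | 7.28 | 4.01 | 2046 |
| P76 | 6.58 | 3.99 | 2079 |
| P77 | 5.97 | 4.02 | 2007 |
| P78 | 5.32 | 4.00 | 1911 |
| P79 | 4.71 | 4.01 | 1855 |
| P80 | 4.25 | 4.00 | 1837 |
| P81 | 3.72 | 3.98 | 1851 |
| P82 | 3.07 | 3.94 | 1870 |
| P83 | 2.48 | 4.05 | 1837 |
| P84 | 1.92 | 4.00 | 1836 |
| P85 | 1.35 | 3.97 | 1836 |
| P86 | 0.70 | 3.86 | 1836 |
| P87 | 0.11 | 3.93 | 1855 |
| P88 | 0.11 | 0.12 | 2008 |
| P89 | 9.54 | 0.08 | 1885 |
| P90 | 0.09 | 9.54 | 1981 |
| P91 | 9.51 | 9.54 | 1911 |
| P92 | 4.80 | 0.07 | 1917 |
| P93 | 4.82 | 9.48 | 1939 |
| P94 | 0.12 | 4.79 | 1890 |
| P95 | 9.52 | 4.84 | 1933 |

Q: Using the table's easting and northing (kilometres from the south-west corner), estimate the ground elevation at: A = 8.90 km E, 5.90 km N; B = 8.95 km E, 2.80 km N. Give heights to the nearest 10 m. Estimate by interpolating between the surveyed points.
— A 1940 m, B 1930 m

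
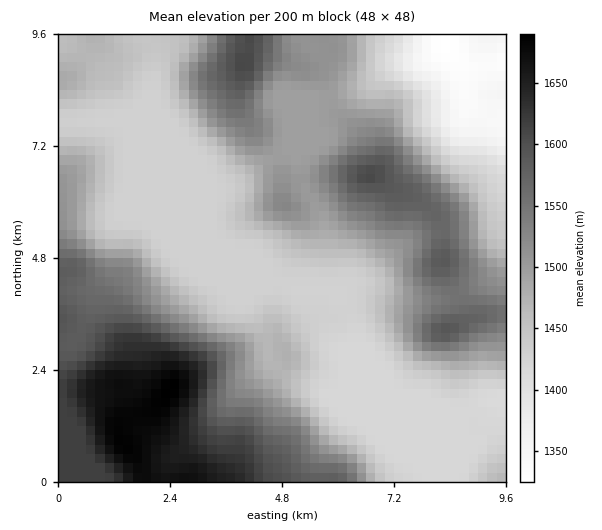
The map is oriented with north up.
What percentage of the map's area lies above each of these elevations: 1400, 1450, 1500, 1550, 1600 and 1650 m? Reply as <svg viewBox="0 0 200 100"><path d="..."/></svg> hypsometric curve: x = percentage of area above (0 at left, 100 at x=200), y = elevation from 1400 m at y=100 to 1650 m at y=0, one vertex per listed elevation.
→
<svg viewBox="0 0 200 100"><path d="M189 100l-65-20-39-20-33-20-27-20-14-20"/></svg>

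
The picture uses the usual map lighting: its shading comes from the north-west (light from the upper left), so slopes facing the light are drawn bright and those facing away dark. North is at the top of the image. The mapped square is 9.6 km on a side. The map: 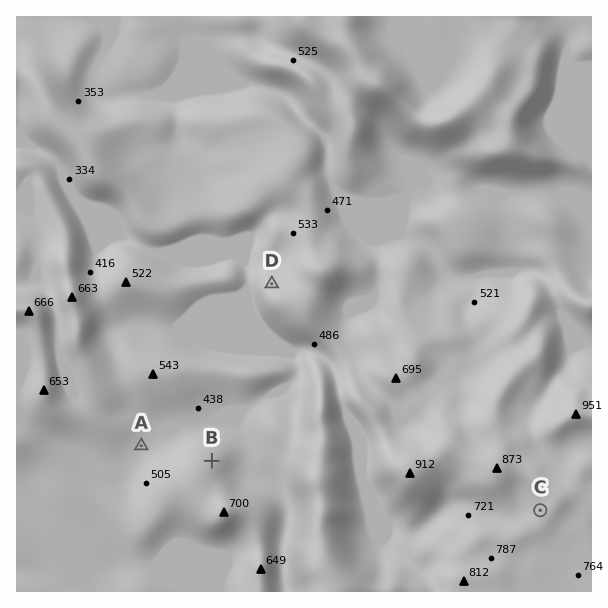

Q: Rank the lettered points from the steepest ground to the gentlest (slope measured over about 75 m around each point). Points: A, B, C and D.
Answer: D B C A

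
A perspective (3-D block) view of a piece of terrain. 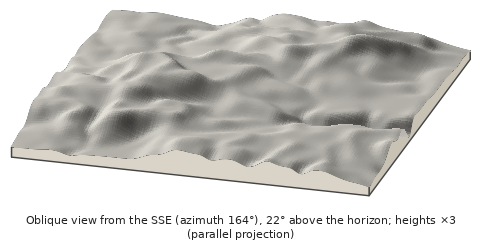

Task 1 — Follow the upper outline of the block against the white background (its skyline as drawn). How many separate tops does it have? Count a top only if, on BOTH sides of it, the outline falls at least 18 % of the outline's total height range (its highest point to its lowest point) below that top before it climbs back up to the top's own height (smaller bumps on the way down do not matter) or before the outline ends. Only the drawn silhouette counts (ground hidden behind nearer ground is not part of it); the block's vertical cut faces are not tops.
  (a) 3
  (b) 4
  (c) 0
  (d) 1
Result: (d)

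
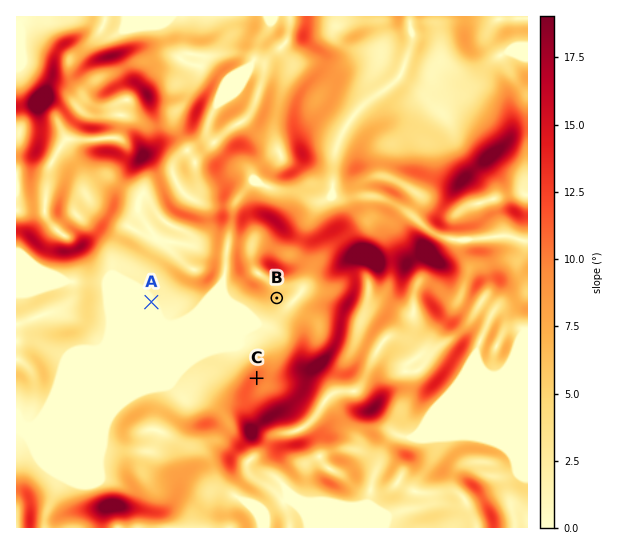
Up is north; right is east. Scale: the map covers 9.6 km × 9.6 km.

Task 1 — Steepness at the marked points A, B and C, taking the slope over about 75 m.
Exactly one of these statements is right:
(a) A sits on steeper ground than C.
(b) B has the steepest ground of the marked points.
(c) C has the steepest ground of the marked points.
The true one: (c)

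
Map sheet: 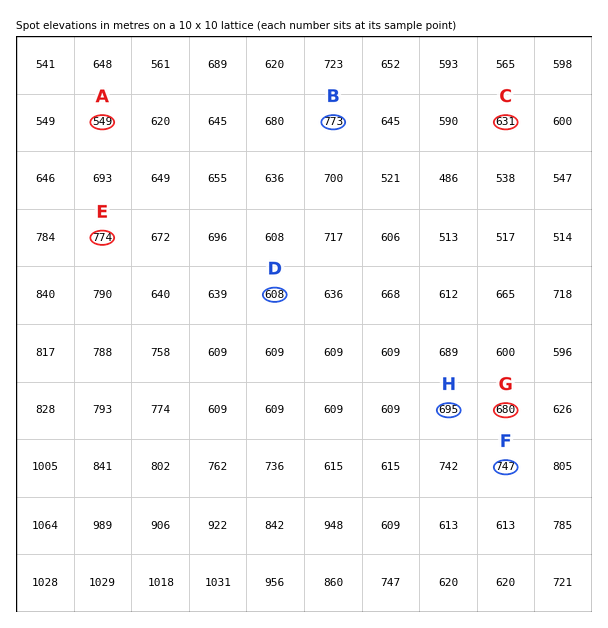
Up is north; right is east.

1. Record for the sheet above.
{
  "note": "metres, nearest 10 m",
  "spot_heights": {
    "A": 550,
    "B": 770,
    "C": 630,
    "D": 610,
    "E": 770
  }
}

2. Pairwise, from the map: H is above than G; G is below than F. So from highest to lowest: F H G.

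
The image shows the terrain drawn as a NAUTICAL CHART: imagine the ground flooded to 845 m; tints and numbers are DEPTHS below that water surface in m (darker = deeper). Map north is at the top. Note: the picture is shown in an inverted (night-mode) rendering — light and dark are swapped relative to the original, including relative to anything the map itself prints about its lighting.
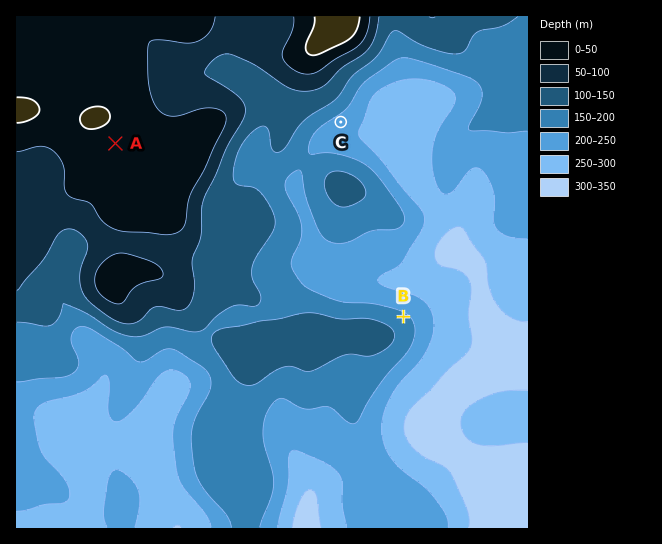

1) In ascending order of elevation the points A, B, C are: C B A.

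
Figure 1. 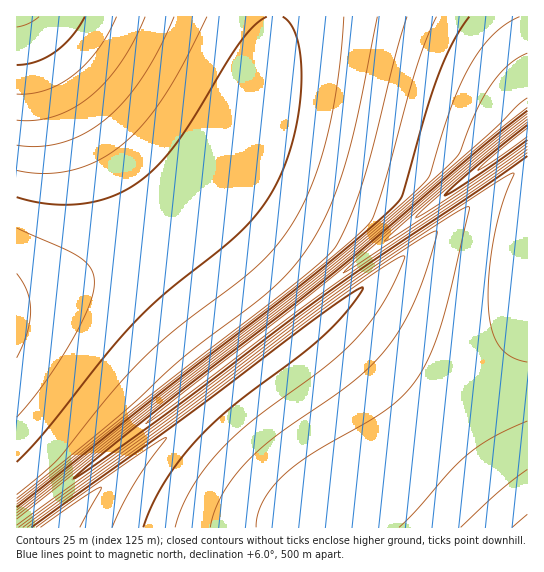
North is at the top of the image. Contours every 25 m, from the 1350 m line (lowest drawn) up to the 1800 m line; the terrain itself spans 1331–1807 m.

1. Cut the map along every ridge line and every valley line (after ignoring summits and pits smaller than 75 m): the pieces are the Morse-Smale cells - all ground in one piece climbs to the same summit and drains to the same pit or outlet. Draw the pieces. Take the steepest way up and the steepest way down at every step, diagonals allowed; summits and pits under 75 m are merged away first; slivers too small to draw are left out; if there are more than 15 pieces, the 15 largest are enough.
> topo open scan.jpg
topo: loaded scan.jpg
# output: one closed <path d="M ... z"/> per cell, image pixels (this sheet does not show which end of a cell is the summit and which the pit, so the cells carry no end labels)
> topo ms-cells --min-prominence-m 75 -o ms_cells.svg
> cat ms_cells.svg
<path d="M527 16l-252 0-7 46-16 55-19 40-20 28-34 32-48 34-56 28-59 20 0 222 6-2 505-386z"/><path d="M527 133l-510 388-1 6 511 1z"/><path d="M274 16l-258 1 1 282 58-20 56-28 48-34 34-32 20-28 19-40 19-67 4-23z"/>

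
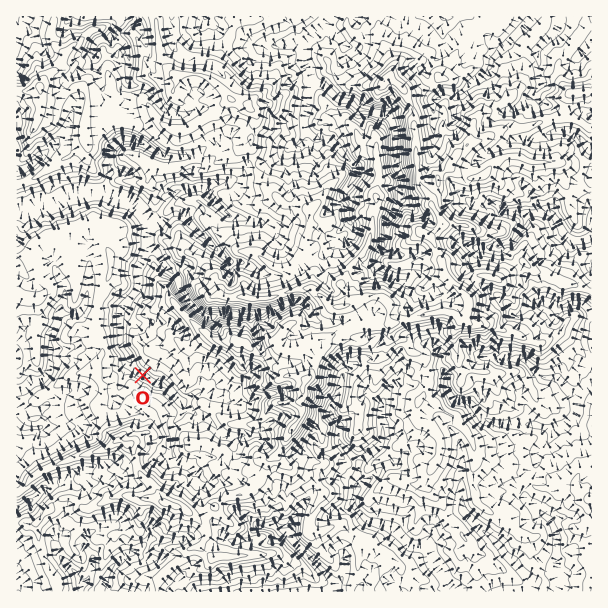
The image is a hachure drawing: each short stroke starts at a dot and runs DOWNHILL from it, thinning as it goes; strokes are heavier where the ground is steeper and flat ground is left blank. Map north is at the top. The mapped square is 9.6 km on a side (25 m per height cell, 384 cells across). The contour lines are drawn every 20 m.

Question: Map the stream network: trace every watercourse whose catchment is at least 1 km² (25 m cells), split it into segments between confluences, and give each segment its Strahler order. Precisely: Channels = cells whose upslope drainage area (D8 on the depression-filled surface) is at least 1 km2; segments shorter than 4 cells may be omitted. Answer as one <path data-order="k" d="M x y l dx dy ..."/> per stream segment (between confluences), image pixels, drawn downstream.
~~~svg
<path data-order="1" d="M302 591l34 0"/><path data-order="1" d="M129 554l-6 1-13 14-11 22"/><path data-order="1" d="M275 525l4 5 3 1 6 0 5 5 0 4 42 42 1 3 0 6"/><path data-order="1" d="M543 515l5 4 1 0 8 15 0 57"/><path data-order="1" d="M462 504l0 5 2 3 37 36 3 6 27 27 0 10"/><path data-order="1" d="M48 486l-1 0-5 5-1 0-2 3-6 6-7 3-5 4-3 0-1 2"/><path data-order="1" d="M191 465l-11-4-7-6 0-30 9-12 0-9-3-3"/><path data-order="2" d="M359 464l0 4-2 2 0 22-3 5-1 9 15 15 3 1 4 0 2 2 3 0 1 1 3 0 2 2 6 1 3 3 1 0 14 14 3 1 12 0 6 6 3 11 3 3 6 10 4 5 0 1 8 8 0 1"/><path data-order="1" d="M32 428l-8 0-7-6"/><path data-order="1" d="M207 419l-4-3-5 0-3-2-10-10-2 0-3-3"/><path data-order="1" d="M381 407l2 33-3 6-18 16-3 2"/><path data-order="2" d="M179 401l-2-3-12-12-3-2-4 0-6-3-5-4-9-5-6-6-6-13-6-8 0-36 3-3 0-1 14-14 1-3 0-19 5-8 0-4 4-6 0-6"/><path data-order="1" d="M336 401l-3 3-3 6 0 4 2 3 7 8 0 16 2 3 18 18 0 2"/><path data-order="1" d="M215 395l-3 0-5-3-12 0-9 9-6 0"/><path data-order="1" d="M450 395l0 1 6 6 14 0 18 18 6 2 1 1 6 0 2 2 34 0 6 3 14 1 3-3 6-1 12-12 0-15 4-5 0-1"/><path data-order="2" d="M582 392l8-8 1 0"/><path data-order="1" d="M542 377l3 1 13 0 14 14 3 0 1 1 6-1"/><path data-order="1" d="M57 317l0 7-3 3-4 9 0 35-2 3-6 6-3 1-6 0-3 2-6 6-3 1-4 0"/><path data-order="1" d="M537 302l9 0 8 4 12 0 4-3 11 0 3 2 7 7 0 35"/><path data-order="1" d="M296 300l-6 2-5 3-3 0-7 4-3 0-2 2-6 0-4 3-6 0-2 1-16 0-2-1-12 0-1 1-5 0-4 3-6-1-3-3-2 0-13-14 0-1-9-12 0-6-2-3-13-14-5-9-6-6-4-1-2-3"/><path data-order="1" d="M393 276l-9-4-7-8 0-7 1-3 8-8 0-9 1-1 0-12 5-6 4-9 0-3 3-5 2-9 1-1 0-14-4-6-2-6-1-1 0-35-2-1-1-8-6-6-14-1-4-3-8 0-12-9-7 0-3-2-14-13-3-2-9 0"/><path data-order="2" d="M147 245l0-12 2-2 0-4"/><path data-order="1" d="M210 243l-27-27-3-1-9 0-10 10-3 2-9 0"/><path data-order="1" d="M503 243l3-1 4 0 5-5 1-4 8-8 1-3 0-6 3-3"/><path data-order="2" d="M149 227l0-5-3-6"/><path data-order="1" d="M348 221l0-3-1-2 1-13-4-5 0-6 7-9 5-9 0-6-2-3-24-24-3-1-10 0-8-8-1 0 0-1-3-3 0-14 1-1 0-6 2-2 0-4 1-2 0-7 2-2 1-6"/><path data-order="1" d="M240 218l-6 0-1-2-6-1-20-20-4-9-3 0-6 3-11 0-1 2-5 0 0 1-9 9-1 0 0 2-5 4-1 5-5 4-3 2-6 0-1-2"/><path data-order="2" d="M146 216l-12-13-6-3-3 0-2-2-3 0-1-1-12-3-2-2"/><path data-order="2" d="M528 213l23 0 6 6 4 11 9 9 2 0 0 1 12 0 1-1 6-2"/><path data-order="1" d="M510 212l6 0 2 1 10 0"/><path data-order="2" d="M105 192l-37 2-17 10-15 0-7 5-11 0-1 1"/><path data-order="1" d="M26 168l-6 3-3 0"/><path data-order="1" d="M155 152l-8-6-6-3-3 0-4-3-5 0-1-2-5 0-3 2-10 10 0 26-3 4 0 12-2 0"/><path data-order="1" d="M563 131l7 0 6 4 2 0 13 15"/><path data-order="1" d="M459 93l3-1 11-11 4-1 14-14 0-4 1-3 42-42"/><path data-order="1" d="M132 86l-4-3 0-14 1-1 0-11-1-1 0-5-2-1-1-6-5-5-6-1 0-8"/><path data-order="2" d="M312 84l0-3-3-4-1-9-5-9 0-15 2-2"/><path data-order="1" d="M539 65l0-5-2-1 0-5-1-3 1-3 21-21 0-10"/><path data-order="1" d="M278 45l7 0 9-4 3 1 8 0"/><path data-order="1" d="M95 44l6-5 4 0 3-1 0-2 6-6"/><path data-order="2" d="M305 42l19-19 2 0 3-6"/><path data-order="2" d="M114 30l5-4 0-6-5-3-28 0"/>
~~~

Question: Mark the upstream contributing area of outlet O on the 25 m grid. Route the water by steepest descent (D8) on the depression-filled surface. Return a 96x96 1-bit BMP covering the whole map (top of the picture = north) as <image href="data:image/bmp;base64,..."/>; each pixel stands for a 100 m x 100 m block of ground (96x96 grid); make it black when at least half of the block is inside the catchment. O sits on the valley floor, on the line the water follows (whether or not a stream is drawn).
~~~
<image width="96" height="96" href="data:image/bmp;base64,Qk2+BAAAAAAAAD4AAAAoAAAAYAAAAGAAAAABAAEAAAAAAIAEAAATCwAAEwsAAAIAAAAAAAAA////AAAAAAAAAAAAAAAAAAAAAAAAAAAAAAAAAAAAAAAAAAAAAAAAAAAAAAAAAAAAAAAAAAAAAAAAAAAAAAAAAAAAAAAAAAAAAAAAAAAAAAAAAAAAAAAAAAAAAAAAAAAAAAAAAAAAAAAAAAAAAAAAAAAAAAAAAAAAAAAAAAAAAAAAAAAAAAAAAAAAAAAAAAAAAAAAAAAAAAAAAAAAAAAAAAAAAAAAAAAPAAAAAAAAAAAAAAA/wAAAAAAAAAAAAAD/4AAAAAAAAAAAAAD//gAAAAAAAAAAAAH//wAAAAAAAAAAAAP//wAAAAAAAAAAAAf//4AAAAAAAAAAAA///8AAAAAAAAAAAA///8AAAAAAAAAAAA///+AAAAAAAAAAAB////AAAAAAAAAAAB////gAAAAAAAAAAA////gAAAAAAAAAAAf///wAAAAAAAAAAAP///wAAAAAAAAAAAP///4AAAAAAAAAAAP///4AAAAAAAAAAAf///8AAAAAAAAAAA////8AAAAAAAAAAA////8AAAAAAAAAAA////8AAAAAAAAAAA////8AAAAAAAAAAAf///+AAAAAAAAAAAf///+AAAAAAAAAAAP////AAAAAAAAAAAH////AAAAAAAAAAAH//5/AAAAAAAAAAAD//gnAAAAAAAAAAABz/AAAAAAAAAAAAAABgAAAAAAAAAAAAAAAAAAAAAAAAAAAAAAAAAAAAAAAAAAAAAAAAAAAAAAAAAAAAAAAAAAAAAAAAAAAAAAAAAAAAAAAAAAAAAAAAAAAAAAAAAAAAAAAAAAAAAAAAAAAAAAAAAAAAAAAAAAAAAAAAAAAAAAAAAAAAAAAAAAAAAAAAAAAAAAAAAAAAAAAAAAAAAAAAAAAAAAAAAAAAAAAAAAAAAAAAAAAAAAAAAAAAAAAAAAAAAAAAAAAAAAAAAAAAAAAAAAAAAAAAAAAAAAAAAAAAAAAAAAAAAAAAAAAAAAAAAAAAAAAAAAAAAAAAAAAAAAAAAAAAAAAAAAAAAAAAAAAAAAAAAAAAAAAAAAAAAAAAAAAAAAAAAAAAAAAAAAAAAAAAAAAAAAAAAAAAAAAAAAAAAAAAAAAAAAAAAAAAAAAAAAAAAAAAAAAAAAAAAAAAAAAAAAAAAAAAAAAAAAAAAAAAAAAAAAAAAAAAAAAAAAAAAAAAAAAAAAAAAAAAAAAAAAAAAAAAAAAAAAAAAAAAAAAAAAAAAAAAAAAAAAAAAAAAAAAAAAAAAAAAAAAAAAAAAAAAAAAAAAAAAAAAAAAAAAAAAAAAAAAAAAAAAAAAAAAAAAAAAAAAAAAAAAAAAAAAAAAAAAAAAAAAAAAAAAAAAAAAAAAAAAAAAAAAAAAAAAAAAAAAAAAAAAAAAAAAAAAAAAAAAAAAAAAAAAAAAAAAAAAAAAAAAAAAAAAAAAAAAAAAAAAAAAAAAAAAAAAAAAAAAAAAAAAAAAAAAAAAAAAAAAAAAAAAAAAAAAAAAAAAAAAAAAAAAAAAAAAAAAAAAAAAAAAAAAAAAAAAAAAAAAAAAAAAAAAAAA="/>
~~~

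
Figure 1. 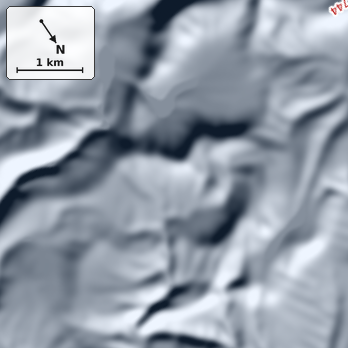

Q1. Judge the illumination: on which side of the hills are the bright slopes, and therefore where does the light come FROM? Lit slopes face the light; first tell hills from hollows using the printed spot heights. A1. N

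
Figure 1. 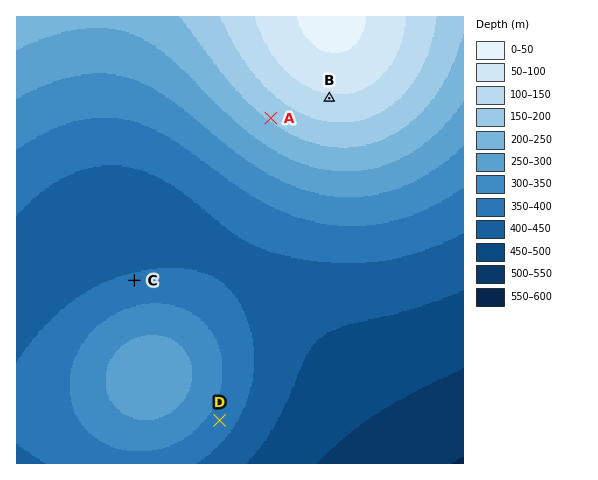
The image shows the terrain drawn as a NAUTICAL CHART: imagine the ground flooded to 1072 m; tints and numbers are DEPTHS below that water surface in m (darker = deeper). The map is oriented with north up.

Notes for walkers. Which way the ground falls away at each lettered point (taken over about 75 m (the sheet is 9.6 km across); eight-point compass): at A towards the SW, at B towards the S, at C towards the N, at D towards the SE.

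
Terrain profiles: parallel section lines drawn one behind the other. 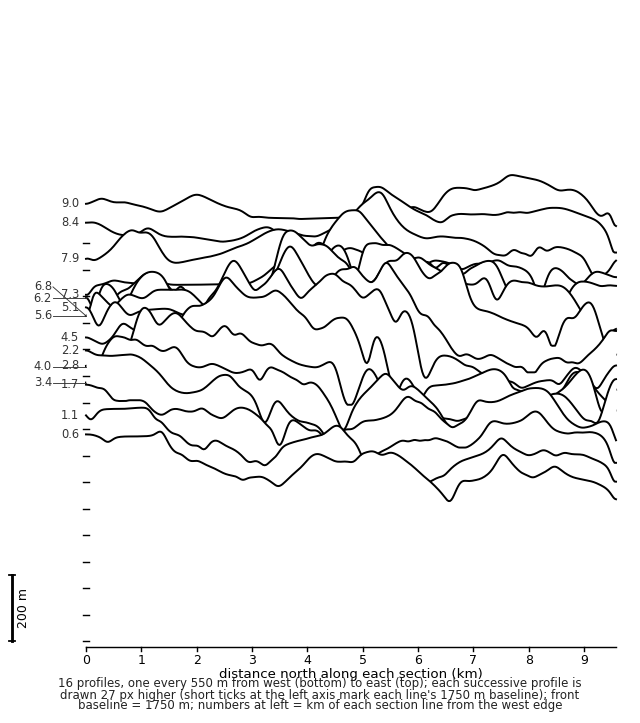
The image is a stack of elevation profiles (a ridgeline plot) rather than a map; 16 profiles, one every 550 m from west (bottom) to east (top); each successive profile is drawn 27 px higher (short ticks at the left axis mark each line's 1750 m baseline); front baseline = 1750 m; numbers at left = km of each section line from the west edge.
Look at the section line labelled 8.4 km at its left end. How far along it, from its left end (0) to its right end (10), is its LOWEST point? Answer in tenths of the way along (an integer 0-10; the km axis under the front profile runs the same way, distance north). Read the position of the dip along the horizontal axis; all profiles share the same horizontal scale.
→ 10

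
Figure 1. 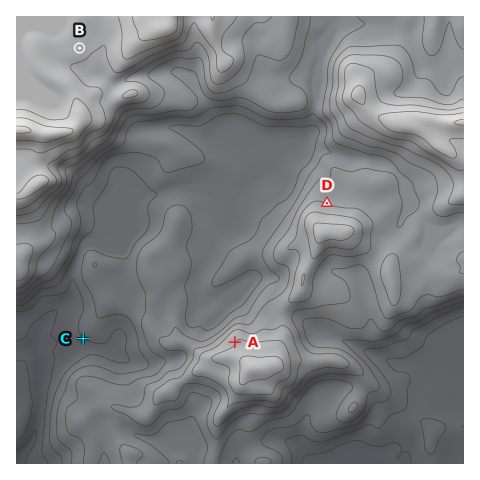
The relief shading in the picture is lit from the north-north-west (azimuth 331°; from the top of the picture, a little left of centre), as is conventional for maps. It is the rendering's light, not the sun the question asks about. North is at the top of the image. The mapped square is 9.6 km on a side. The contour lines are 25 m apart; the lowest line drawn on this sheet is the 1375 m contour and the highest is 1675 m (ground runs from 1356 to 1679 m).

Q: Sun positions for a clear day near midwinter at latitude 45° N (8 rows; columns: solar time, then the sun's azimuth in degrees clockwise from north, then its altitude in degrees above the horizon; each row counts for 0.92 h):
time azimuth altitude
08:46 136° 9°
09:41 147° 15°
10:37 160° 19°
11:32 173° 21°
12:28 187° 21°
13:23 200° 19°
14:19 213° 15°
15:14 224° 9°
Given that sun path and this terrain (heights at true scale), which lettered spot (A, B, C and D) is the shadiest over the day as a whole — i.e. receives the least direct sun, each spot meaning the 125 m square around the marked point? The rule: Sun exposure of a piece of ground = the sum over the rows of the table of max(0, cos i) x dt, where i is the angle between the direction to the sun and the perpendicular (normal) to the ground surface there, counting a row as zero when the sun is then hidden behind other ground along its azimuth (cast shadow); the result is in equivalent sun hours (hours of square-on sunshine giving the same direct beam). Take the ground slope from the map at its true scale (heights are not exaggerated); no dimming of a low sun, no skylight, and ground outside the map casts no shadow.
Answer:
D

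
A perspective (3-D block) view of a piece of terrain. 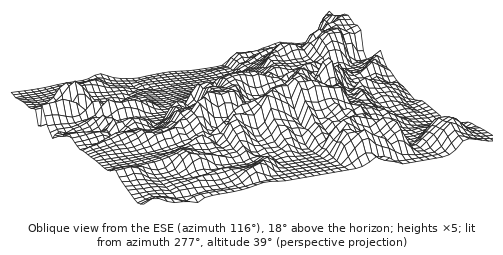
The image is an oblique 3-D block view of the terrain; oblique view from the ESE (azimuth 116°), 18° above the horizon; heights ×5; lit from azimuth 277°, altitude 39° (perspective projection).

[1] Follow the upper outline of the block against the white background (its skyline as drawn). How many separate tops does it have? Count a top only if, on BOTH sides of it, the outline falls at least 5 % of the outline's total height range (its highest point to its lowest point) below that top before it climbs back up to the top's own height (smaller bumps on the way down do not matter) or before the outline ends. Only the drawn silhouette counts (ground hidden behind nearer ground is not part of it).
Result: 3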